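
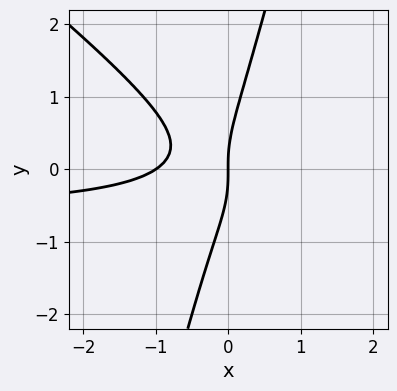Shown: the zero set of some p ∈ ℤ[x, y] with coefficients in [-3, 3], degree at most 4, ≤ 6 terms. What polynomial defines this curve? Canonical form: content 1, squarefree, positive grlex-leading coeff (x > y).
3*x^2*y + 3*x*y^2 - y^3 + 2*x^2 + 2*x

The degree is 3 — no degree-2 curve has this shape.
From the axis intercepts and sections: it meets the y-axis at y = 0 (among the integer gridlines); among the integer gridlines, it crosses the x-axis at x ∈ {-1, 0}.
Together with the visible shape, these determine p as stated.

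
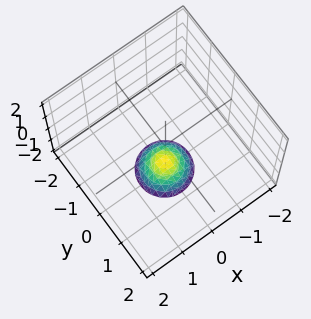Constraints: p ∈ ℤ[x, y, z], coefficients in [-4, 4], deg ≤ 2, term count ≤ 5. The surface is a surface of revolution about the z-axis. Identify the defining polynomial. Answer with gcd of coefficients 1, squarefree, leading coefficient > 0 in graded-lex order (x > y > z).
1. Degree: a generic line meets the surface in up to 2 points, so deg p = 2.
2. Symmetries: the surface is invariant under rotation about z: p = q(x² + y², z).
3. Against the integer gridlines: it misses every integer gridline on the x-axis; a circular section at z = -2 has radius between 0 and 1.
4. The integer polynomial consistent with all of this is the stated p.

2*x^2 + 2*y^2 + 2*z + 3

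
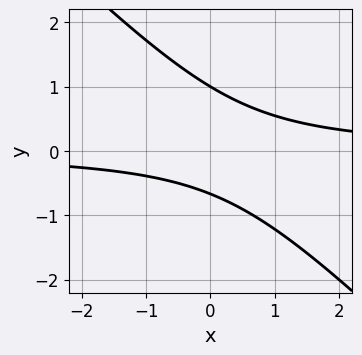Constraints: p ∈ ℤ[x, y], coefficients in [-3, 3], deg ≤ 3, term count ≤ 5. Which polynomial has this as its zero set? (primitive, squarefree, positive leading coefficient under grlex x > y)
3*x*y + 3*y^2 - y - 2

deg p = 2.
From the visible intercepts: it crosses the y-axis at the gridline y = 1; the curve avoids every integer x-axis point in the box.
Putting this together gives p.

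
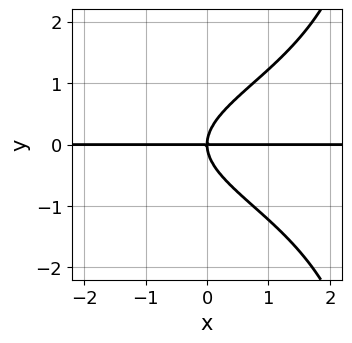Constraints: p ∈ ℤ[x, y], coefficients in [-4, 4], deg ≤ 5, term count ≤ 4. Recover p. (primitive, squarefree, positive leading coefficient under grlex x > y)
x*y^3 - 3*y^3 + 3*x*y

deg p = 4. No degree-3 curve has this shape.
Checking where it meets the axes: every point of the x-axis in the box is on the curve; it crosses the y-axis at the gridline y = 0.
Matching integer coefficients to the picture gives p.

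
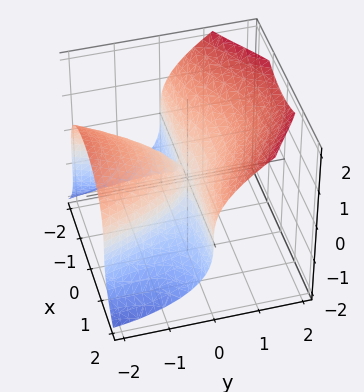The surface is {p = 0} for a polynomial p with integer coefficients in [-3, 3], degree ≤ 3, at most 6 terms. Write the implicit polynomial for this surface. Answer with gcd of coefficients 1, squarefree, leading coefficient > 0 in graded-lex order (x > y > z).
3*x^2*y + y*z^2 - 3*z^3 + 3*y^2

1. The degree is 3 — the shape is more complex than any degree-2 surface.
2. Checking where it meets the axes: every point of the x-axis in the box is on the surface; one z-axis crossing is at z = 0.
3. These observations pin down the coefficients.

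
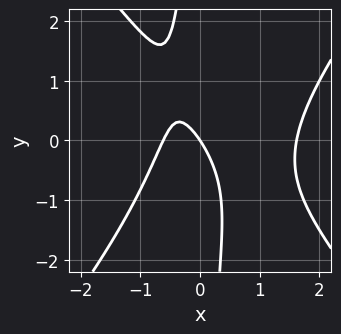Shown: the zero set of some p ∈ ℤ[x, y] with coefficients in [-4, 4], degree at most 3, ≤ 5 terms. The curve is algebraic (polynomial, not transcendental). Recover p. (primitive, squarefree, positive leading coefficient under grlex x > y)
deg p = 3. The shape is more complex than any degree-2 curve.
Observable constraints: one y-axis crossing is at y = 0; it crosses the x-axis at the gridline x = 0.
Together with the visible shape, these determine p as stated.

3*x^3 - 2*x*y^2 - 3*x^2 - 3*x - 2*y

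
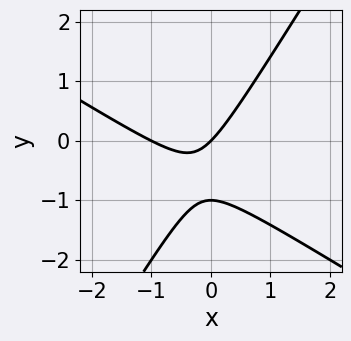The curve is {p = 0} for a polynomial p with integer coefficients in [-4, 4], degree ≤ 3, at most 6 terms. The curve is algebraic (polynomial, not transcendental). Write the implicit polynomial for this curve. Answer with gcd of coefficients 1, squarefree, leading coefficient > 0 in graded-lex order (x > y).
1. deg p = 2.
2. Checking where it meets the axes: among the integer gridlines, it crosses the x-axis at x ∈ {-1, 0}; the y-axis gridline crossings are at y ∈ {-1, 0}.
3. These observations pin down the coefficients.

x^2 + x*y - y^2 + x - y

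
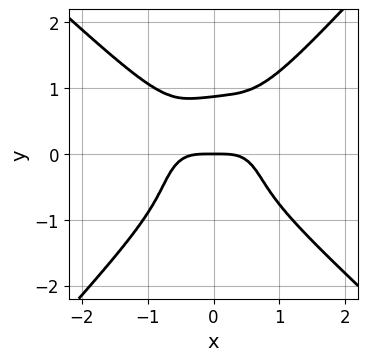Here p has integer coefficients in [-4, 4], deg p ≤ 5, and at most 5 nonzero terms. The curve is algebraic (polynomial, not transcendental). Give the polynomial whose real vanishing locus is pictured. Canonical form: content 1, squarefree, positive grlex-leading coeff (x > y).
First, degree: a generic line meets the curve in up to 4 points, so deg p = 4.
Next, reading off the gridlines: it meets the x-axis at x = 0 (among the integer gridlines); it crosses the y-axis at the gridline y = 0.
Finally, putting this together gives p.

3*x^4 + x*y^3 - 3*y^4 + 2*y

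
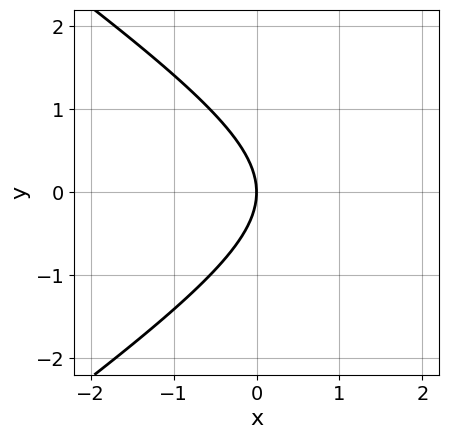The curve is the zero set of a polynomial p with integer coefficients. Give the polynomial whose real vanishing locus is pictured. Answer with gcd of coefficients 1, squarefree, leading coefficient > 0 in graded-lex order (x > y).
First, deg p = 2.
Next, symmetries: mirror symmetry y ↦ −y ⇒ only even powers of y.
Next, against the integer gridlines: one x-axis crossing is at x = 0; it crosses the y-axis at the gridline y = 0.
Finally, the integer polynomial consistent with all of this is the stated p.

x^2 - 2*y^2 - 3*x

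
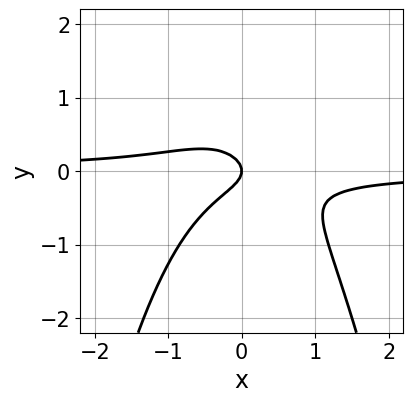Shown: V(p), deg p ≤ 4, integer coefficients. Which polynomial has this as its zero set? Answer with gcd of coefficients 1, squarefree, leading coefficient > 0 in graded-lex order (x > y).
(a) The degree is 3 — a generic line meets the curve in up to 3 points.
(b) Reading off the gridlines: it meets the x-axis at x = 0 (among the integer gridlines); it crosses the y-axis at the gridline y = 0.
(c) Fitting integer coefficients to these (and the overall shape) gives p.

3*x^2*y + 3*y^2 + x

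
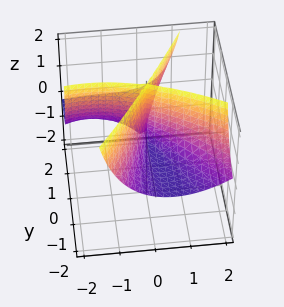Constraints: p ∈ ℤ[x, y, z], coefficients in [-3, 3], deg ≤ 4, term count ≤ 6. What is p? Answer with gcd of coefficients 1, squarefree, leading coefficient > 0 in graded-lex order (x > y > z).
(a) The picture has 2 separate pieces. Treating them together as one polynomial.
(b) deg p = 3. No degree-2 surface has this shape.
(c) From the axis intercepts and sections: every point of the y-axis in the box is on the surface; every point of the z-axis in the box is on the surface.
(d) The integer polynomial consistent with all of this is the stated p.

x^3 + 3*x*y*z - 3*y^2*z + 3*x^2 + 2*x*y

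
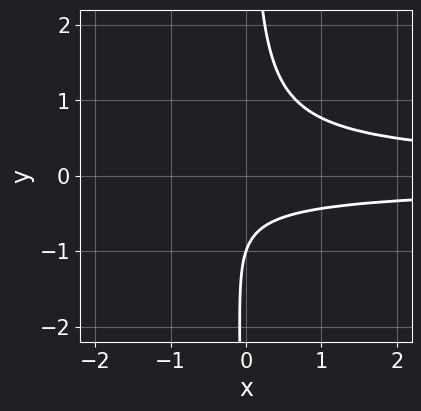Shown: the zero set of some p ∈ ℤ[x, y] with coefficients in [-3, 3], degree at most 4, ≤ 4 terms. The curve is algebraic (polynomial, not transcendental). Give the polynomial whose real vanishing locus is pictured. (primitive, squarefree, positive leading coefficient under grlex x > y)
(a) The degree is 3 — the shape is more complex than any degree-2 curve.
(b) Checking where it meets the axes: the curve avoids every integer x-axis point in the box; it meets the y-axis at y = -1 (among the integer gridlines).
(c) Fitting integer coefficients to these (and the overall shape) gives p.

3*x*y^2 - y - 1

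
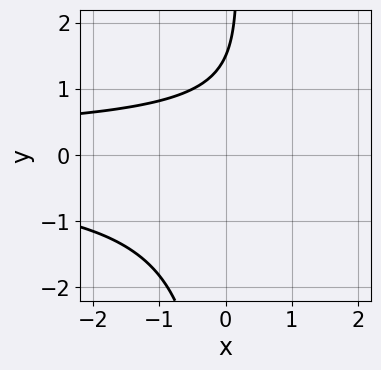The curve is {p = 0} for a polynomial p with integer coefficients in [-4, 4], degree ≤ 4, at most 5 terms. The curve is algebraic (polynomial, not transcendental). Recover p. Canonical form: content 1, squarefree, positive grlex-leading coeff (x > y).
First, degree: no degree-2 curve has this shape, so deg p = 3.
Next, reading off the gridlines: no x-intercept at any integer in the box.
Finally, matching integer coefficients to the picture gives p.

2*x*y^2 - 2*y + 3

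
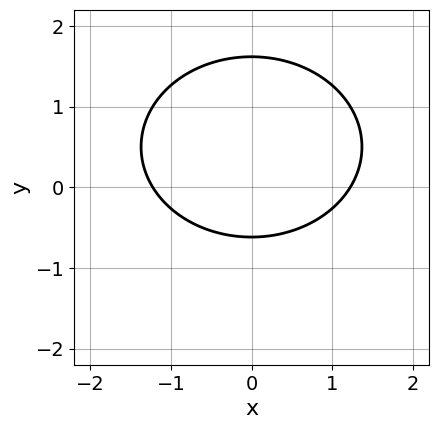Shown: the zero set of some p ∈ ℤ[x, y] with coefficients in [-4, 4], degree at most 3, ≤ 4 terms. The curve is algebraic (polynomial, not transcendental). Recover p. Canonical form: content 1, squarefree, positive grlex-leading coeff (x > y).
1. Degree: no degree-1 curve has this shape, so deg p = 2.
2. Symmetries: mirror symmetry x ↦ −x ⇒ only even powers of x.
3. Fitting integer coefficients to these (and the overall shape) gives p.

2*x^2 + 3*y^2 - 3*y - 3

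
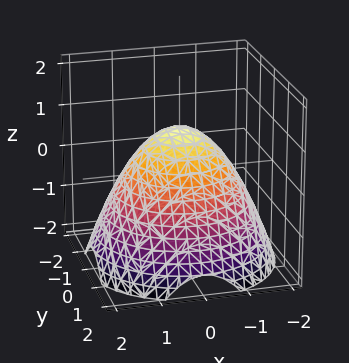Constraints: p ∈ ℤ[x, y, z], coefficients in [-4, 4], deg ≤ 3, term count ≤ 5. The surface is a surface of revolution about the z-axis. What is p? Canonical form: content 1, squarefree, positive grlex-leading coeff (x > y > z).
2*x^2 + 2*y^2 + 3*z - 3

(a) deg p = 2. A generic line meets the surface in up to 2 points.
(b) By symmetry, the z-axis is an axis of rotation, so x and y enter only as x² + y².
(c) Against the integer gridlines: a circular section at z = -1 has radius between 1 and 2; it meets the z-axis at z = 1 (among the integer gridlines).
(d) These observations pin down the coefficients.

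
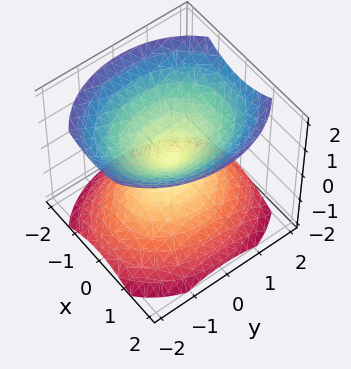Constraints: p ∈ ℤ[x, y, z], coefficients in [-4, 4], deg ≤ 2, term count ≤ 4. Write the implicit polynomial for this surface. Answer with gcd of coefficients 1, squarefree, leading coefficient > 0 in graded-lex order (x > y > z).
(a) There are 2 components. They look like related sheets of one shape, so recover p as a whole.
(b) The degree is 2 — a double cone through the origin; a quadric.
(c) Symmetries: mirror symmetry z ↦ −z ⇒ only even powers of z; the y ↦ −y reflection is a symmetry, so y appears only in even powers; it's symmetric under x → −x, forcing even powers of x.
(d) Observable constraints: it crosses the y-axis at the gridline y = 0; one z-axis crossing is at z = 0.
(e) The integer polynomial consistent with all of this is the stated p.

3*x^2 + 2*y^2 - 3*z^2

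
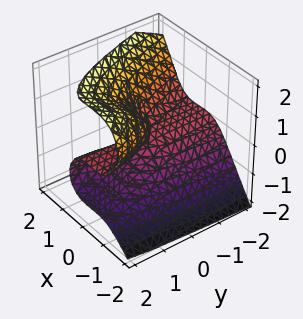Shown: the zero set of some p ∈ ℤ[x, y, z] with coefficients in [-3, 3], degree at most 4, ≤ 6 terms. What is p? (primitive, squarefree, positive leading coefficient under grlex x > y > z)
3*x^3 + x^2*y - 2*z^3 + 3*y*z + z^2

(a) The degree is 3 — the shape is more complex than any degree-2 surface.
(b) Checking where it meets the axes: the visible y-axis segment lies entirely on the surface; it meets the z-axis at z = 0 (among the integer gridlines).
(c) Together with the visible shape, these determine p as stated.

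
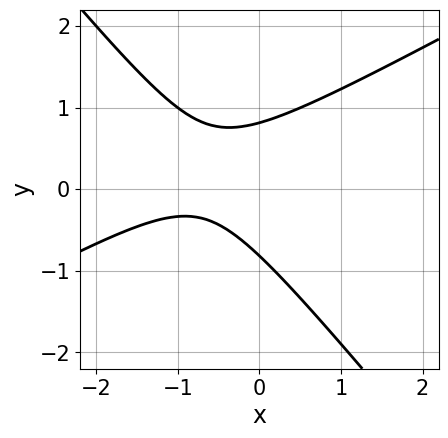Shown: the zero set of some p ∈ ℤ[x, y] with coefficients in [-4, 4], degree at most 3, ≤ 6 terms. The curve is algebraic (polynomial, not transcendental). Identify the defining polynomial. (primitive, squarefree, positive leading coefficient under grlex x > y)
2*x^2 - 2*x*y - 3*y^2 + 3*x + 2

First, degree: no degree-1 curve has this shape, so deg p = 2.
Then, from the visible intercepts: no x-intercept at any integer in the box.
Finally, these observations pin down the coefficients.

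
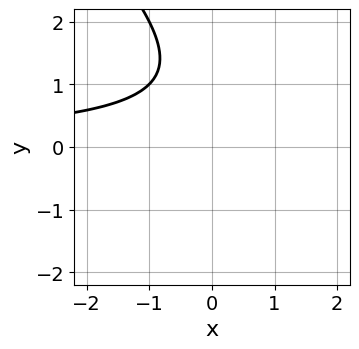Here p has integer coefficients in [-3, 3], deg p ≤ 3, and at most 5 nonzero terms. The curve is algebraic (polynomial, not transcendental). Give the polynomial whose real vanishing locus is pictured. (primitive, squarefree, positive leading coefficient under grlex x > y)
x*y + y^2 - 2*y + 2

deg p = 2. A generic line meets the curve in up to 2 points.
Observable constraints: no y-intercept at any integer in the box; the curve avoids every integer x-axis point in the box.
Assembling these constraints gives the stated polynomial.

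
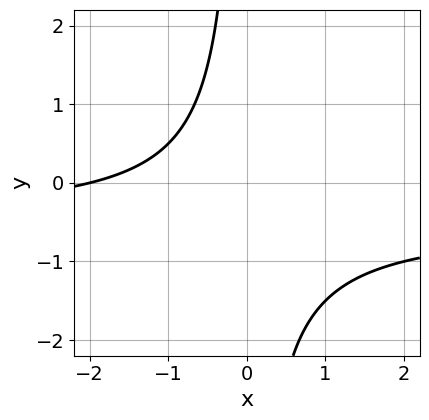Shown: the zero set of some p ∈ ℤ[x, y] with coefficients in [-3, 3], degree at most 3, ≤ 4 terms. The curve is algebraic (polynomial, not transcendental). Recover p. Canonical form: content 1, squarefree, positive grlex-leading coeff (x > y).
2*x*y + x + 2

The degree is 2 — no degree-1 curve has this shape.
Observable constraints: the curve avoids every integer y-axis point in the box; one x-axis crossing is at x = -2.
Fitting integer coefficients to these (and the overall shape) gives p.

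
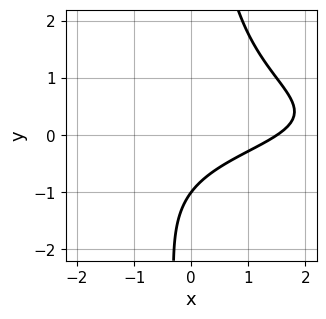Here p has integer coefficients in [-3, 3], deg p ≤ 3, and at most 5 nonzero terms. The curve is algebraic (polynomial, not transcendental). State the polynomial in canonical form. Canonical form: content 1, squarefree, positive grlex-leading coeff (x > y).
deg p = 3.
From the axis intercepts and sections: one y-axis crossing is at y = -1.
Solving for integer coefficients yields p as stated.

2*x*y^2 + 2*x - 3*y - 3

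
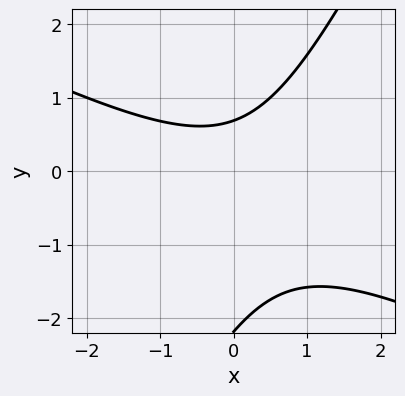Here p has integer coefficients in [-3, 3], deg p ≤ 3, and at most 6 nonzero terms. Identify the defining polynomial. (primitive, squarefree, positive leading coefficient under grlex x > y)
1. deg p = 2. The shape is more complex than any degree-1 curve.
2. Against the integer gridlines: it misses every integer gridline on the x-axis.
3. Solving for integer coefficients yields p as stated.

2*x^2 + 3*x*y - 2*y^2 - 3*y + 3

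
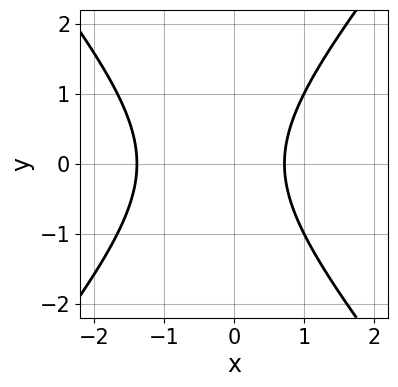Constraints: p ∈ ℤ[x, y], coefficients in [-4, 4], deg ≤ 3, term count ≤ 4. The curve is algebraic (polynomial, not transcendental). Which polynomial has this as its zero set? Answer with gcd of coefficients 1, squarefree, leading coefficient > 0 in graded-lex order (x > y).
3*x^2 - 2*y^2 + 2*x - 3

First, degree: no degree-1 curve has this shape, so deg p = 2.
Then, symmetries: it's symmetric under y → −y, forcing even powers of y.
Then, observable constraints: no y-intercept at any integer in the box.
Finally, together with the visible shape, these determine p as stated.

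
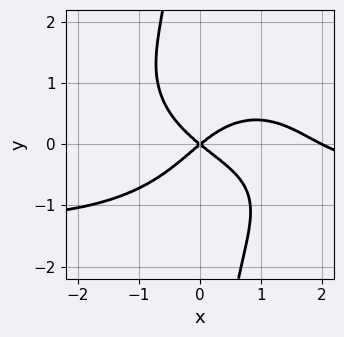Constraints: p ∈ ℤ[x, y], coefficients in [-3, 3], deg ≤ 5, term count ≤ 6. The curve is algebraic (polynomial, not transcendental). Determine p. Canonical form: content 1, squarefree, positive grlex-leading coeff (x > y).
First, the degree is 4 — a generic line meets the curve in up to 4 points.
Next, observable constraints: it crosses the y-axis at the gridline y = 0; among the integer gridlines, it crosses the x-axis at x ∈ {0, 2}.
Finally, solving for integer coefficients yields p as stated.

x^3*y + 2*x*y^3 + x^3 - 2*x^2 + 3*y^2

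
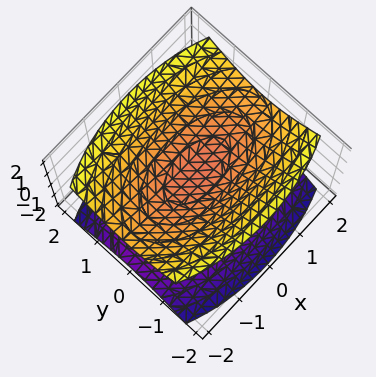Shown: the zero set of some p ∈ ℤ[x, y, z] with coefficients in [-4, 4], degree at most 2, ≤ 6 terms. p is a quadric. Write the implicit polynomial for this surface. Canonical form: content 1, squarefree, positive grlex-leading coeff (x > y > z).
(a) I count 2 distinct pieces. Treating them together as one polynomial.
(b) The degree is 2 — two sheets facing apart; a quadric.
(c) Symmetries: it's symmetric under y → −y, forcing even powers of y; mirror symmetry z ↦ −z ⇒ only even powers of z; it's symmetric under x → −x, forcing even powers of x.
(d) From the axis intercepts and sections: the surface avoids every integer y-axis point in the box; the surface avoids every integer x-axis point in the box.
(e) Fitting integer coefficients to these (and the overall shape) gives p.

x^2 + 3*y^2 - 3*z^2 + 1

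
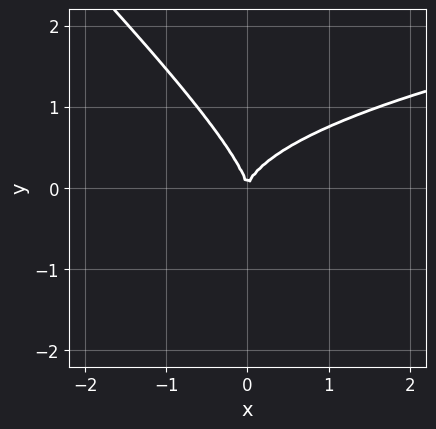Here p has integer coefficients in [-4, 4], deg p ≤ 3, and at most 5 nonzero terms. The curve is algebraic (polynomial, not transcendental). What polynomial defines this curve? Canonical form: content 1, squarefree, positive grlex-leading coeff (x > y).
x*y^2 + y^3 - x^2

1. Degree: a generic line meets the curve in up to 3 points, so deg p = 3.
2. Observable constraints: it crosses the y-axis at the gridline y = 0; it meets the x-axis at x = 0 (among the integer gridlines).
3. Matching integer coefficients to the picture gives p.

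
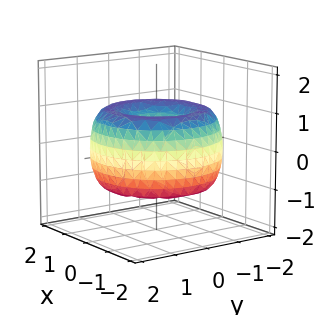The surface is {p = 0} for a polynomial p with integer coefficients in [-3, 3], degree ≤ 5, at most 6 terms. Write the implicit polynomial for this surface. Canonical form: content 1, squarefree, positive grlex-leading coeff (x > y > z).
1. deg p = 4. A generic line meets the surface in up to 4 points.
2. Symmetry: every cross-section ⟂ z is a circle, so x, y appear only via x² + y².
3. Reading off the gridlines: it meets the z-axis at z = 0 (among the integer gridlines); one x-axis crossing is at x = 0; a circular section at z = 0 has radius between 1 and 2.
4. Putting this together gives p.

x^4 + 2*x^2*y^2 + y^4 - 3*x^2 - 3*y^2 + 2*z^2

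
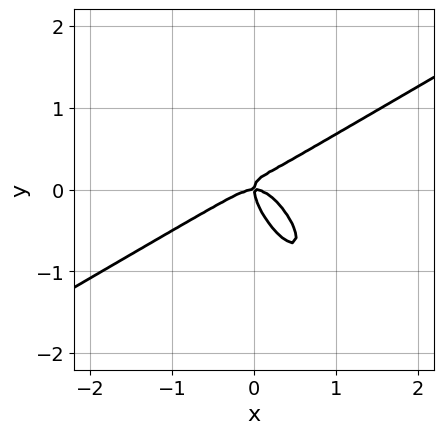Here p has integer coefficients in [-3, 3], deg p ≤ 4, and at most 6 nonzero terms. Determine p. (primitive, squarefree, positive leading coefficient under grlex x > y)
2*x^3 - x^2*y - 3*x*y^2 - 2*y^3 + x*y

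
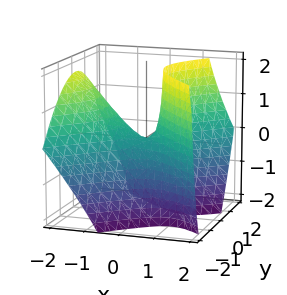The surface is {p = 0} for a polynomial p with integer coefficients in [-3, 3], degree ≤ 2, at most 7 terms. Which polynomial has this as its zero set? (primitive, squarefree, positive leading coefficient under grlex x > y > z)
3*x^2 + 3*x*z - 3*y^2 + y*z - 2*z

The degree is 2 — a generic line meets the surface in up to 2 points.
From the axis intercepts and sections: one x-axis crossing is at x = 0; it meets the z-axis at z = 0 (among the integer gridlines); it crosses the y-axis at the gridline y = 0.
Putting this together gives p.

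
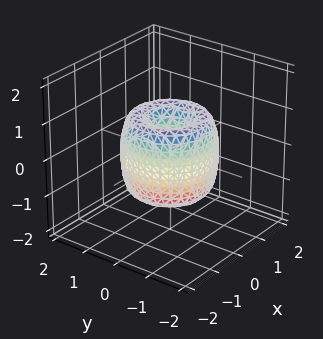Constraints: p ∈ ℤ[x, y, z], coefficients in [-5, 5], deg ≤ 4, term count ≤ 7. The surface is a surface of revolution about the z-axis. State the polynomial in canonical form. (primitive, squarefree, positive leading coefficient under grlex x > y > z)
(a) The degree is 4 — a generic line meets the surface in up to 4 points.
(b) Symmetry: the surface is invariant under rotation about z: p = q(x² + y², z).
(c) Reading off the gridlines: one y-axis crossing is at y = 0; it meets the x-axis at x = 0 (among the integer gridlines).
(d) Solving for integer coefficients yields p as stated.

2*x^4 + 4*x^2*y^2 + 2*y^4 - 3*x^2 - 3*y^2 + z^2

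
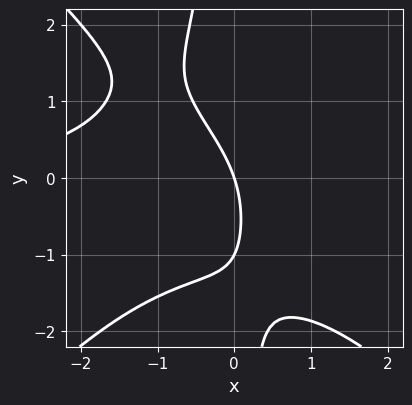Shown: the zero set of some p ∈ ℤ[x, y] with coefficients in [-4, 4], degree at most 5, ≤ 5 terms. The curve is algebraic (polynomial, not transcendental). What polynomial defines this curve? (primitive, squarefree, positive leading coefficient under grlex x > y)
x^3*y - x*y^3 - y^2 - 3*x - y

(a) Degree: the shape is more complex than any degree-3 curve, so deg p = 4.
(b) From the visible intercepts: the y-axis gridline crossings are at y ∈ {-1, 0}; it crosses the x-axis at the gridline x = 0.
(c) Fitting integer coefficients to these (and the overall shape) gives p.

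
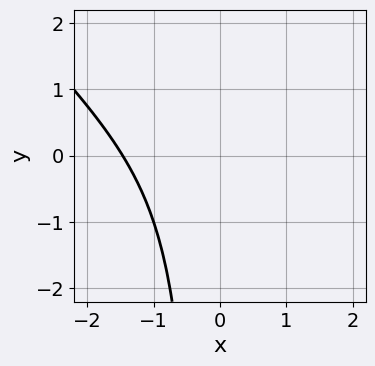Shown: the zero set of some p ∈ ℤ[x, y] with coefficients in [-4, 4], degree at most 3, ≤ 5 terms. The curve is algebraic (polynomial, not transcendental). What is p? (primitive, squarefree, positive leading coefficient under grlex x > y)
(a) deg p = 3. The shape is more complex than any degree-2 curve.
(b) Observable constraints: no y-intercept at any integer in the box.
(c) Solving for integer coefficients yields p as stated.

x^3 + x^2*y + x^2 + 1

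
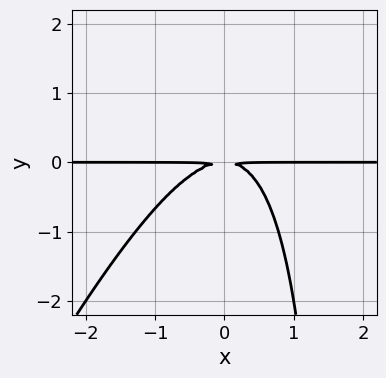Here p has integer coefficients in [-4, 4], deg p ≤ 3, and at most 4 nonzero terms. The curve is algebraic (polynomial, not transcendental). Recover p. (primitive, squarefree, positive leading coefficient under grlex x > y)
(a) Degree: a generic line meets the curve in up to 3 points, so deg p = 3.
(b) Observable constraints: every point of the x-axis in the box is on the curve.
(c) These observations pin down the coefficients.

2*x^2*y - x*y^2 + 2*y^2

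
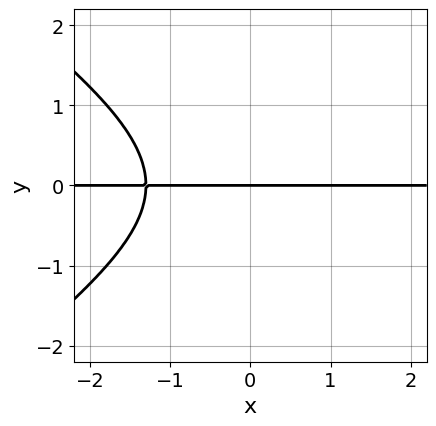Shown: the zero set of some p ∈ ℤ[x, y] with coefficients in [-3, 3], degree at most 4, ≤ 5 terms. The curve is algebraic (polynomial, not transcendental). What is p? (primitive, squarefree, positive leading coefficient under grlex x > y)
deg p = 3. The shape is more complex than any degree-2 curve.
Checking where it meets the axes: every point of the x-axis in the box is on the curve; one y-axis crossing is at y = 0.
Solving for integer coefficients yields p as stated.

x^2*y - 2*y^3 - x*y - 3*y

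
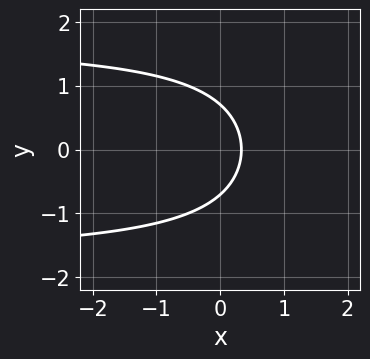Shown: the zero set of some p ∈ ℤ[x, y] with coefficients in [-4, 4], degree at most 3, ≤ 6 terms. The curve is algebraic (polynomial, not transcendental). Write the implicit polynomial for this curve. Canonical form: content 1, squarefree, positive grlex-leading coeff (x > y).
First, deg p = 3. A generic line meets the curve in up to 3 points.
Next, symmetries: mirror symmetry y ↦ −y ⇒ only even powers of y.
Finally, these observations pin down the coefficients.

x*y^2 - 2*y^2 - 3*x + 1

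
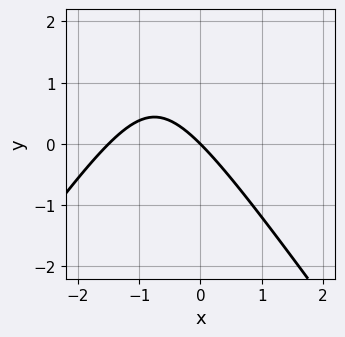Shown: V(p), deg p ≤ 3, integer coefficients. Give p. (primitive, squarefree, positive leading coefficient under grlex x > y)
2*x^2 - y^2 + 3*x + 3*y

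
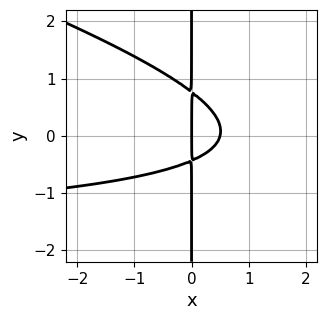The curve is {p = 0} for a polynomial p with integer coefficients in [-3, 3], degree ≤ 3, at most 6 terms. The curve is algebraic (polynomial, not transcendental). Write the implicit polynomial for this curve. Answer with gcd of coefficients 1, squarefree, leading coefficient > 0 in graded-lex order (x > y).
The degree is 3 — no degree-2 curve has this shape.
Checking where it meets the axes: every point of the y-axis in the box is on the curve; it meets the x-axis at x = 0 (among the integer gridlines).
Matching integer coefficients to the picture gives p.

x^2*y + 3*x*y^2 + 2*x^2 - x*y - x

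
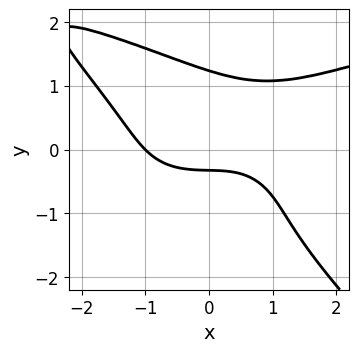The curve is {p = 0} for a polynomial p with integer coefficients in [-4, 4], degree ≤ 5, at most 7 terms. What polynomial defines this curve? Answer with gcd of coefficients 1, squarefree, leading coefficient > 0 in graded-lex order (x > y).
2*x*y^3 + 2*y^4 - x^3 - 3*y - 1

(a) Degree: no degree-3 curve has this shape, so deg p = 4.
(b) Reading off the gridlines: one x-axis crossing is at x = -1.
(c) Matching integer coefficients to the picture gives p.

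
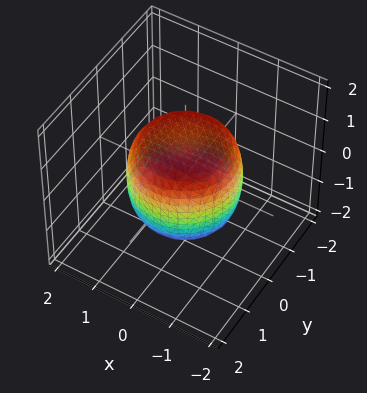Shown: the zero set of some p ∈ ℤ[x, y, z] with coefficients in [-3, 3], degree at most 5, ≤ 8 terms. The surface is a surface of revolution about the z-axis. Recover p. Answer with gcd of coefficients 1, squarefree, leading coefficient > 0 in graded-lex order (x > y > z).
x^4 + 2*x^2*y^2 + y^4 - x^2 - y^2 + z^2 - 1

deg p = 4. The shape is more complex than any degree-3 surface.
Symmetries: the surface is invariant under rotation about z: p = q(x² + y², z).
From the visible intercepts: a circular section at z = -1 has radius exactly 1; among the integer gridlines, it crosses the z-axis at z ∈ {-1, 1}.
Fitting integer coefficients to these (and the overall shape) gives p.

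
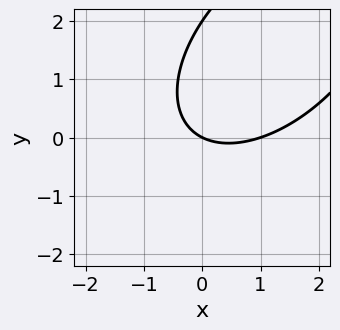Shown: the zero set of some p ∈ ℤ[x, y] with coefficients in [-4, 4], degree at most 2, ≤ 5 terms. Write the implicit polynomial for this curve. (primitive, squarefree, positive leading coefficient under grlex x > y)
(a) deg p = 2. No degree-1 curve has this shape.
(b) Reading off the gridlines: the y-axis gridline crossings are at y ∈ {0, 2}; among the integer gridlines, it crosses the x-axis at x ∈ {0, 1}.
(c) Assembling these constraints gives the stated polynomial.

x^2 - x*y + y^2 - x - 2*y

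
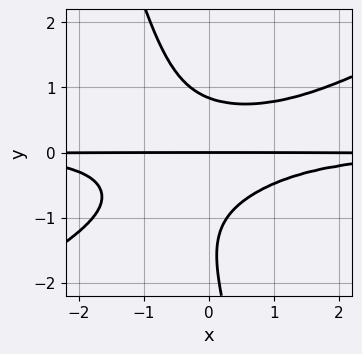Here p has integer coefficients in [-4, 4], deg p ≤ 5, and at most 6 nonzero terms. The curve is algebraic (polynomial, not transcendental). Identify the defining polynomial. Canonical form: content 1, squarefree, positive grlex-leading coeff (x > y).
First, deg p = 4. The shape is more complex than any degree-3 curve.
Then, from the visible intercepts: every point of the x-axis in the box is on the curve; it meets the y-axis at y = 0 (among the integer gridlines).
Finally, matching integer coefficients to the picture gives p.

2*x^2*y^2 - 3*x*y^3 - y^4 - 2*y^3 + 2*y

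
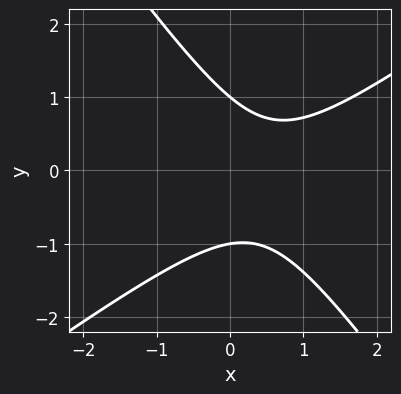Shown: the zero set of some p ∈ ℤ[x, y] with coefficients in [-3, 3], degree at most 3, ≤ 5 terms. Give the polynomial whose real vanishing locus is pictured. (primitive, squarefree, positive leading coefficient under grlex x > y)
(a) Degree: the shape is more complex than any degree-1 curve, so deg p = 2.
(b) From the visible intercepts: it misses every integer gridline on the x-axis; the y-axis gridline crossings are at y ∈ {-1, 1}.
(c) These observations pin down the coefficients.

3*x^2 - 2*x*y - 3*y^2 - 3*x + 3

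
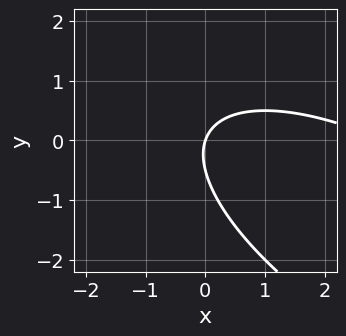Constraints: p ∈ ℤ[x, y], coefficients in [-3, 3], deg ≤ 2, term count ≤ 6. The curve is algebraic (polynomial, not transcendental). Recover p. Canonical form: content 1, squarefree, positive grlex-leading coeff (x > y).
1. deg p = 2. A generic line meets the curve in up to 2 points.
2. From the visible intercepts: it crosses the x-axis at the gridline x = 0; one y-axis crossing is at y = 0.
3. Fitting integer coefficients to these (and the overall shape) gives p.

x^2 + 2*x*y + 2*y^2 - 3*x + y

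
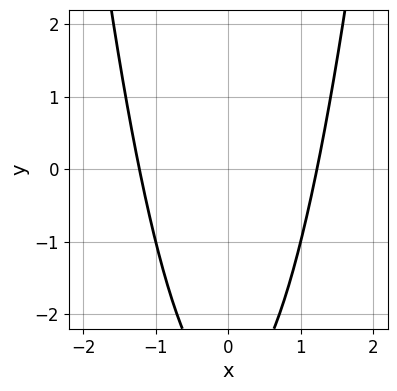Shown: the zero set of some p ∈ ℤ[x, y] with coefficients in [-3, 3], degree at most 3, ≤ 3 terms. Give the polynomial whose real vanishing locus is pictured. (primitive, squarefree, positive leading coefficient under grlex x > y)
Degree: no degree-1 curve has this shape, so deg p = 2.
Symmetries: the x ↦ −x reflection is a symmetry, so x appears only in even powers.
From the axis intercepts and sections: the curve avoids every integer y-axis point in the box.
Fitting integer coefficients to these (and the overall shape) gives p.

2*x^2 - y - 3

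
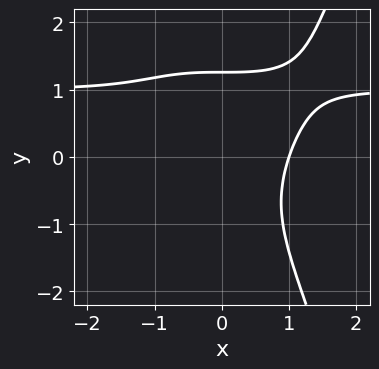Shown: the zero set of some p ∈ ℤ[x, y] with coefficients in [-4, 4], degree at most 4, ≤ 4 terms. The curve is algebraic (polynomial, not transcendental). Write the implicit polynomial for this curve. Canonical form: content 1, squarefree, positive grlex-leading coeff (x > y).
2*x^3*y - 2*x^3 - y^3 + 2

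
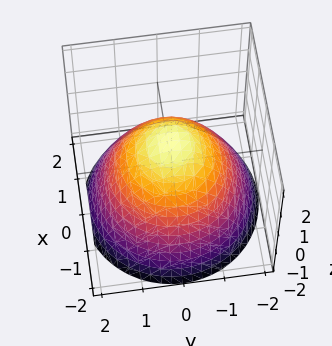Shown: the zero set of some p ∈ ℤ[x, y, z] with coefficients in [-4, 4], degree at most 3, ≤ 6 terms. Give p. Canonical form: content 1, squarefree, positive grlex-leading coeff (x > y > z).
First, degree: the shape is more complex than any degree-1 surface, so deg p = 2.
Then, by symmetry, the z-axis is an axis of rotation, so x and y enter only as x² + y².
Next, observable constraints: it crosses the z-axis at the gridline z = 1; a circular section at z = -1 has radius between 1 and 2.
Finally, assembling these constraints gives the stated polynomial.

2*x^2 + 2*y^2 + 3*z - 3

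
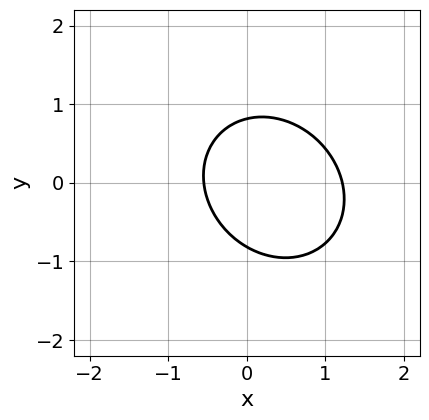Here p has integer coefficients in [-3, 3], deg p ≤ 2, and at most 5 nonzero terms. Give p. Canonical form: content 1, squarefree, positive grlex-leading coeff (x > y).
First, degree: no degree-1 curve has this shape, so deg p = 2.
Finally, solving for integer coefficients yields p as stated.

3*x^2 + x*y + 3*y^2 - 2*x - 2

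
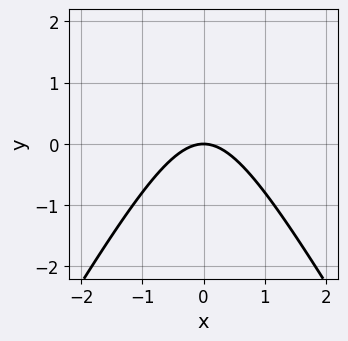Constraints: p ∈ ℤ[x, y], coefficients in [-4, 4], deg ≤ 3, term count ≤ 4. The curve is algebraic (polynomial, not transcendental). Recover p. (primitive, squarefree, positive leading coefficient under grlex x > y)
3*x^2 - y^2 + 3*y

(a) Degree: a generic line meets the curve in up to 2 points, so deg p = 2.
(b) Symmetries: mirror symmetry x ↦ −x ⇒ only even powers of x.
(c) From the visible intercepts: it meets the y-axis at y = 0 (among the integer gridlines); it meets the x-axis at x = 0 (among the integer gridlines).
(d) Matching integer coefficients to the picture gives p.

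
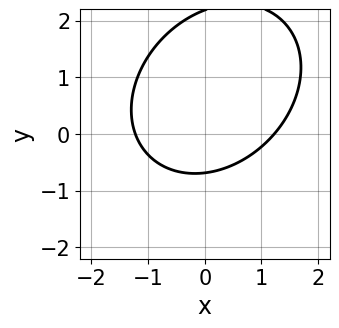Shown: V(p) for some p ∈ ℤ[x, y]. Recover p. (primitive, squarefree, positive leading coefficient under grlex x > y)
1. deg p = 2. No degree-1 curve has this shape.
2. The integer polynomial consistent with all of this is the stated p.

2*x^2 - x*y + 2*y^2 - 3*y - 3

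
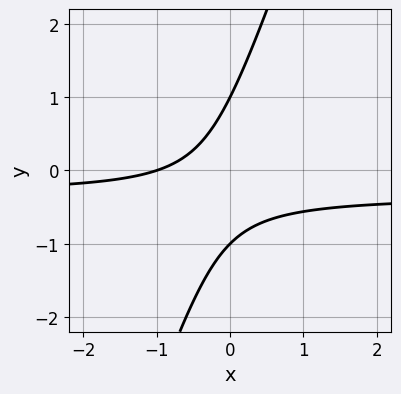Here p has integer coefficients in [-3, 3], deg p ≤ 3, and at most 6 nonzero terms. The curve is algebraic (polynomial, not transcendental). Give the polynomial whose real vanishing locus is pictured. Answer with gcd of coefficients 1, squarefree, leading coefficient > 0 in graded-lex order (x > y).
deg p = 2.
From the axis intercepts and sections: among the integer gridlines, it crosses the y-axis at y ∈ {-1, 1}; it crosses the x-axis at the gridline x = -1.
Matching integer coefficients to the picture gives p.

3*x*y - y^2 + x + 1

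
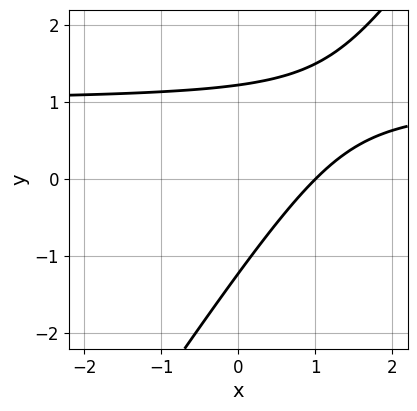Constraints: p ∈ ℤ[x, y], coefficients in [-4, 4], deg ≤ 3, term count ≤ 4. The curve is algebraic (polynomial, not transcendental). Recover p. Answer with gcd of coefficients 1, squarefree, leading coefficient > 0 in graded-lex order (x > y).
3*x*y - 2*y^2 - 3*x + 3

(a) Degree: a generic line meets the curve in up to 2 points, so deg p = 2.
(b) Checking where it meets the axes: one x-axis crossing is at x = 1.
(c) These observations pin down the coefficients.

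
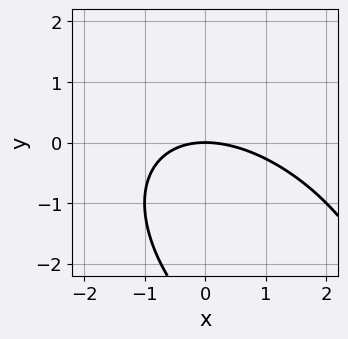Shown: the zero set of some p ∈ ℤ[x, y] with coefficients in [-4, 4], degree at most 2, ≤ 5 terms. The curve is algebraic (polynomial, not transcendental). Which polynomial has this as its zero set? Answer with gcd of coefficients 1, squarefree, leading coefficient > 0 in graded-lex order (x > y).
x^2 + x*y + y^2 + 3*y

1. deg p = 2. The shape is more complex than any degree-1 curve.
2. Against the integer gridlines: it crosses the y-axis at the gridline y = 0; it meets the x-axis at x = 0 (among the integer gridlines).
3. Assembling these constraints gives the stated polynomial.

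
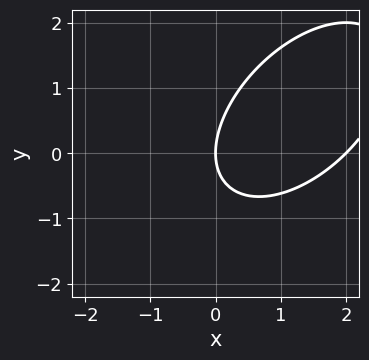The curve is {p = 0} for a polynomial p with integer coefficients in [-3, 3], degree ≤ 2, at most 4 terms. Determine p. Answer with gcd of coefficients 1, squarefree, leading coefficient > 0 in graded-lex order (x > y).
x^2 - x*y + y^2 - 2*x

1. Degree: the shape is more complex than any degree-1 curve, so deg p = 2.
2. Against the integer gridlines: it meets the y-axis at y = 0 (among the integer gridlines); the x-axis gridline crossings are at x ∈ {0, 2}.
3. These observations pin down the coefficients.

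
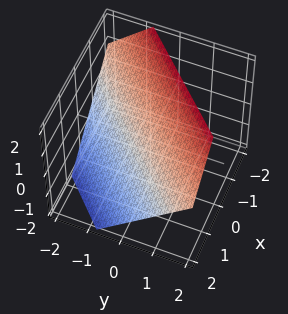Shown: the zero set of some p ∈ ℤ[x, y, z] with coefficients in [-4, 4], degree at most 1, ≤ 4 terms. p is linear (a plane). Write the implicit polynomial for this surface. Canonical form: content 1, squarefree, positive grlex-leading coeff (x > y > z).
3*x - 3*y + 3*z - 2

1. deg p = 1. The surface is flat (a plane).
2. The integer polynomial consistent with all of this is the stated p.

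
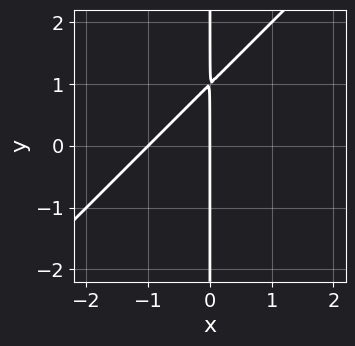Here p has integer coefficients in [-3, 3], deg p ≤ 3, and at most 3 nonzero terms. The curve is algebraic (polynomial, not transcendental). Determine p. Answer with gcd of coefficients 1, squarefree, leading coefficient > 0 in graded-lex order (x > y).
x^2 - x*y + x

Degree: no degree-1 curve has this shape, so deg p = 2.
From the visible intercepts: the x-axis gridline crossings are at x ∈ {-1, 0}; every point of the y-axis in the box is on the curve.
Assembling these constraints gives the stated polynomial.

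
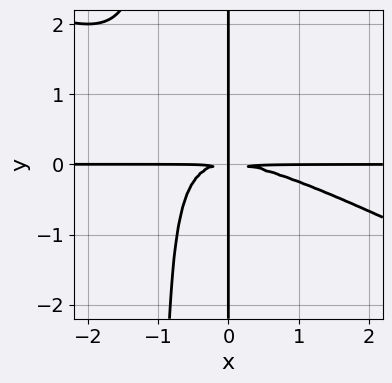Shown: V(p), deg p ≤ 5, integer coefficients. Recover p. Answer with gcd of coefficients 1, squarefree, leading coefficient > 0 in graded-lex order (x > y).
x^3*y + 2*x^2*y^2 + 2*x*y^2

Degree: no degree-3 curve has this shape, so deg p = 4.
From the visible intercepts: every point of the y-axis in the box is on the curve; the visible x-axis segment lies entirely on the curve.
The integer polynomial consistent with all of this is the stated p.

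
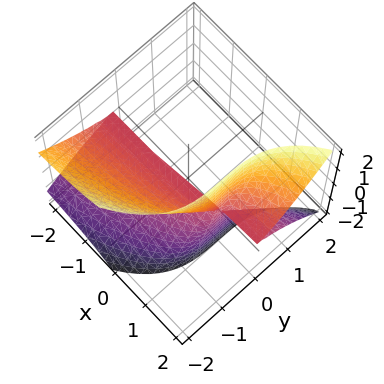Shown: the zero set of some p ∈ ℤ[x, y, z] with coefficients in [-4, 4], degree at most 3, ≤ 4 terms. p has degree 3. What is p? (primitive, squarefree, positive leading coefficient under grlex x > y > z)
(a) deg p = 3. The shape is more complex than any degree-2 surface.
(b) Against the integer gridlines: one y-axis crossing is at y = 0; it crosses the z-axis at the gridline z = 0; the visible x-axis segment lies entirely on the surface.
(c) These observations pin down the coefficients.

2*x*z^2 - y^3 - 2*z^2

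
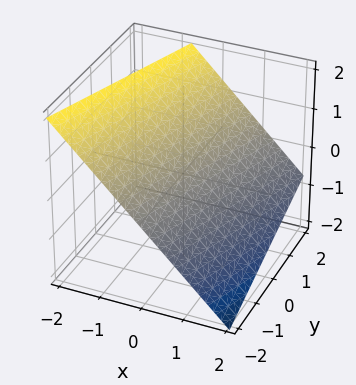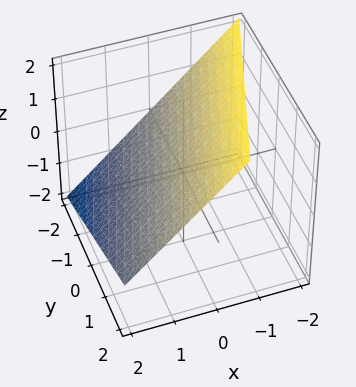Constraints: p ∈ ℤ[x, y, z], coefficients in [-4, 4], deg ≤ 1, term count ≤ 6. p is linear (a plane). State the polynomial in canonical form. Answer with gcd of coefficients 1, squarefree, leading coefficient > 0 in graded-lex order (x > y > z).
3*x - y + 3*z - 2

(a) Degree: the surface is flat (a plane), so deg p = 1.
(b) Reading off the gridlines: one y-axis crossing is at y = -2.
(c) Together with the visible shape, these determine p as stated.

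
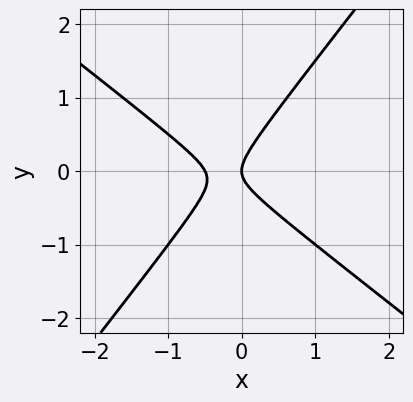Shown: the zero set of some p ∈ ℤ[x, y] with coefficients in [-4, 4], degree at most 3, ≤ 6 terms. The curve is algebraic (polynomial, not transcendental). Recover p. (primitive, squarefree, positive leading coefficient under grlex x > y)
The degree is 2 — the shape is more complex than any degree-1 curve.
Checking where it meets the axes: it crosses the x-axis at the gridline x = 0; it crosses the y-axis at the gridline y = 0.
The integer polynomial consistent with all of this is the stated p.

2*x^2 + x*y - 2*y^2 + x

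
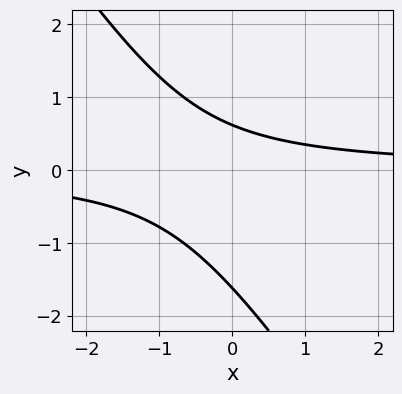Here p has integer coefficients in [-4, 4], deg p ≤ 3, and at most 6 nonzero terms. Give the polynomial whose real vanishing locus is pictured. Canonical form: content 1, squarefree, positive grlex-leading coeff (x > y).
3*x*y + 2*y^2 + 2*y - 2

First, the degree is 2 — the shape is more complex than any degree-1 curve.
Then, from the visible intercepts: no x-intercept at any integer in the box.
Finally, solving for integer coefficients yields p as stated.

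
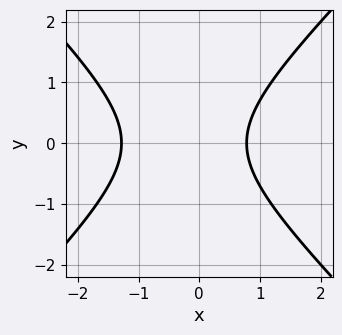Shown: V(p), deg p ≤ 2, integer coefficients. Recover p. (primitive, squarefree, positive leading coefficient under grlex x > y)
(a) deg p = 2. A generic line meets the curve in up to 2 points.
(b) Symmetries: the y ↦ −y reflection is a symmetry, so y appears only in even powers.
(c) Checking where it meets the axes: no y-intercept at any integer in the box.
(d) Putting this together gives p.

2*x^2 - 2*y^2 + x - 2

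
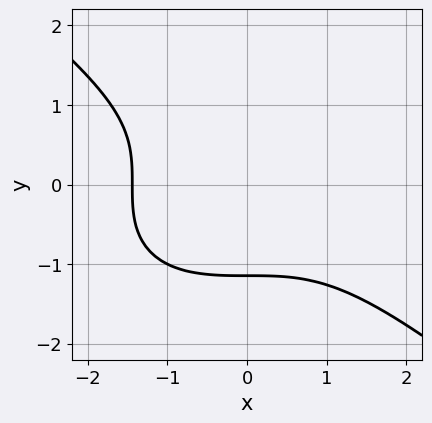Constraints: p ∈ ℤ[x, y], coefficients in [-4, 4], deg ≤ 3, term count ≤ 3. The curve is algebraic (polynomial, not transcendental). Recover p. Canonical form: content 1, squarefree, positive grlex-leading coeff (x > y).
x^3 + 2*y^3 + 3

First, the degree is 3 — the shape is more complex than any degree-2 curve.
Finally, the integer polynomial consistent with all of this is the stated p.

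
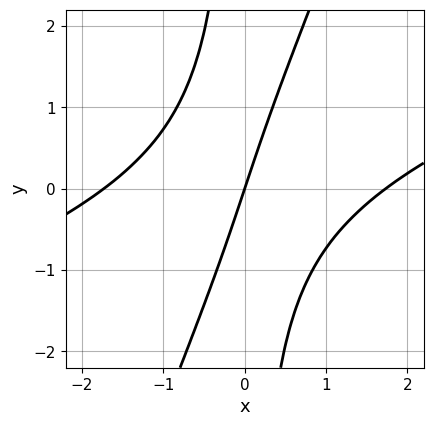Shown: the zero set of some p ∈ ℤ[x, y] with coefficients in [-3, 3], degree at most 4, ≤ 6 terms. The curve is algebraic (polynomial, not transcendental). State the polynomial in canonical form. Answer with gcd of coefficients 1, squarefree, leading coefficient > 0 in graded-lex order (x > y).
First, degree: no degree-2 curve has this shape, so deg p = 3.
Then, against the integer gridlines: one y-axis crossing is at y = 0; one x-axis crossing is at x = 0.
Finally, solving for integer coefficients yields p as stated.

x^3 - 3*x^2*y + x*y^2 - 3*x + y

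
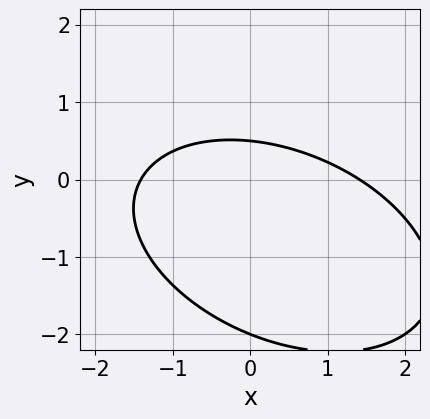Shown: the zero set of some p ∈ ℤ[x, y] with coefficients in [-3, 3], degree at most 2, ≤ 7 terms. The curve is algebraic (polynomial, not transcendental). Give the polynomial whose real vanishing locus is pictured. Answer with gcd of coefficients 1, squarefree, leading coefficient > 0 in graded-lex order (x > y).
x^2 + x*y + 2*y^2 + 3*y - 2

The degree is 2 — the shape is more complex than any degree-1 curve.
Checking where it meets the axes: one y-axis crossing is at y = -2.
Together with the visible shape, these determine p as stated.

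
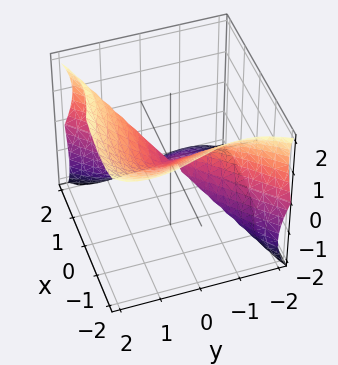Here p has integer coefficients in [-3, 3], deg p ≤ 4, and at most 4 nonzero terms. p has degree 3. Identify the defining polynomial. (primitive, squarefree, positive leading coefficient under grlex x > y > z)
(a) deg p = 3. No degree-2 surface has this shape.
(b) Against the integer gridlines: one y-axis crossing is at y = 0; one z-axis crossing is at z = 0.
(c) Matching integer coefficients to the picture gives p.

x^3 - x*y*z - y^3 + z^3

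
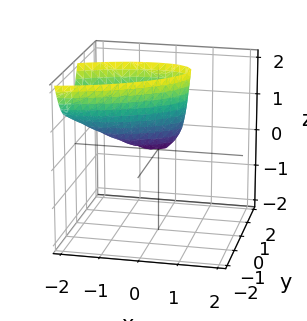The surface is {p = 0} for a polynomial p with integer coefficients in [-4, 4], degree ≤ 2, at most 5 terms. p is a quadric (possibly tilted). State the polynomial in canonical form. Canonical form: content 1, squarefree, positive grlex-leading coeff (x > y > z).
x^2 - 2*x*y + x*z + 3*y^2 - z

deg p = 2.
Reading off the gridlines: one x-axis crossing is at x = 0; one y-axis crossing is at y = 0; one z-axis crossing is at z = 0.
Assembling these constraints gives the stated polynomial.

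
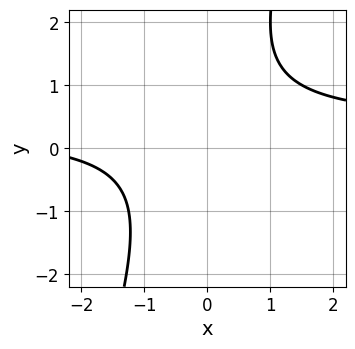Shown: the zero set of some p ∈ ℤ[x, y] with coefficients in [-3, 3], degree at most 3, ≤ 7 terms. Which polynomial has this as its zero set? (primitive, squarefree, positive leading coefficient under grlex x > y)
3*x*y - y^2 - x + y - 3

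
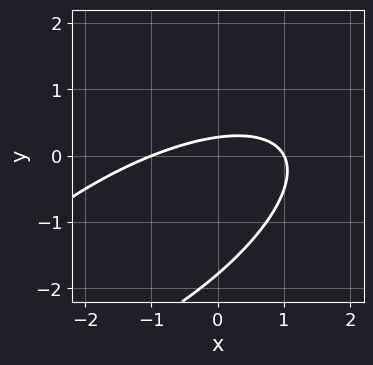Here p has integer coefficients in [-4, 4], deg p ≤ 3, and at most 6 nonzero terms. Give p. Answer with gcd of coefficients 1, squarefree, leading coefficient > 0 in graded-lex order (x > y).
x^2 - 2*x*y + 2*y^2 + 3*y - 1

(a) Degree: no degree-1 curve has this shape, so deg p = 2.
(b) From the visible intercepts: the x-axis gridline crossings are at x ∈ {-1, 1}.
(c) Together with the visible shape, these determine p as stated.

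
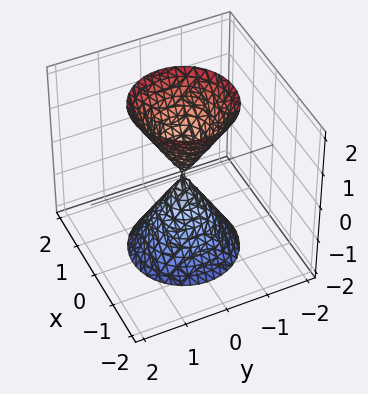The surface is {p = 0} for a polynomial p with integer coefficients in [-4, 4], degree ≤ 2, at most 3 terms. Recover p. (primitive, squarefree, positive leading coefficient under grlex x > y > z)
(a) The picture has 2 separate pieces. Treating them together as one polynomial.
(b) Degree: two nappes meeting at a single point; a quadric, so deg p = 2.
(c) Symmetries: rotational symmetry about the z-axis ⇒ p depends on x, y only through x² + y²; the z ↦ −z reflection is a symmetry, so z appears only in even powers.
(d) Observable constraints: it crosses the y-axis at the gridline y = 0; a circular section at z = 2 has radius between 1 and 2.
(e) These observations pin down the coefficients.

3*x^2 + 3*y^2 - z^2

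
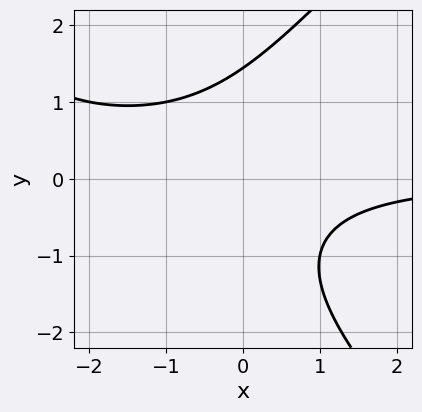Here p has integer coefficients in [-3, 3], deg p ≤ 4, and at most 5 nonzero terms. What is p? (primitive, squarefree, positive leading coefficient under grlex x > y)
x^2*y - y^3 + 3*x*y + 3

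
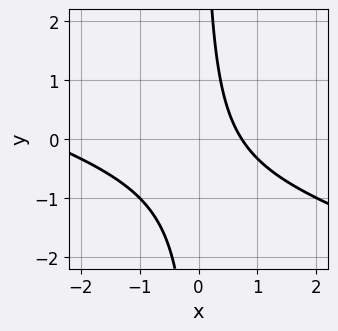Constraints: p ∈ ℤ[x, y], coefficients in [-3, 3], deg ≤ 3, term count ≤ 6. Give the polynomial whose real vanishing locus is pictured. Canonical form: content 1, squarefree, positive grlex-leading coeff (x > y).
x^2 + 3*x*y + 2*x - 2

(a) Degree: a generic line meets the curve in up to 2 points, so deg p = 2.
(b) Against the integer gridlines: the curve avoids every integer y-axis point in the box.
(c) Putting this together gives p.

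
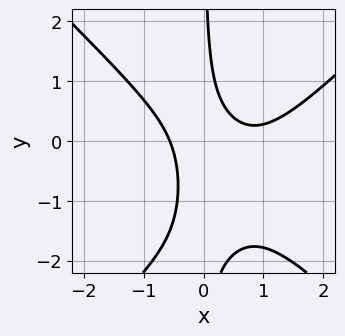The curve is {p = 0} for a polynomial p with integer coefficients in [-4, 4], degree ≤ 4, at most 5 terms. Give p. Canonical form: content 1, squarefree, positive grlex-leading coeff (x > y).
2*x^3 - 2*x*y^2 - 2*x^2 - 3*x*y + 1

Degree: the shape is more complex than any degree-2 curve, so deg p = 3.
Observable constraints: no y-intercept at any integer in the box.
Assembling these constraints gives the stated polynomial.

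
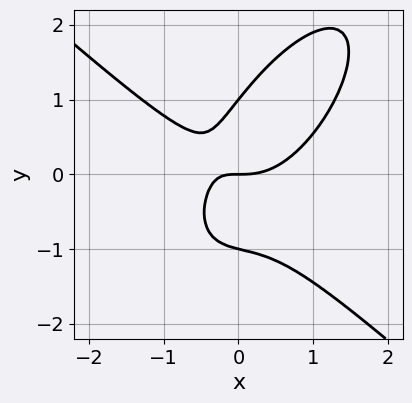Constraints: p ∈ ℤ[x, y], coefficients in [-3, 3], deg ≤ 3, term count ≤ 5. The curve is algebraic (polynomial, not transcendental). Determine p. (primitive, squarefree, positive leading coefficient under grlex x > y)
3*x^3 - 2*x*y^2 + 2*y^3 - 3*x*y - 2*y

Degree: a generic line meets the curve in up to 3 points, so deg p = 3.
Against the integer gridlines: one x-axis crossing is at x = 0; among the integer gridlines, it crosses the y-axis at y ∈ {-1, 0, 1}.
Putting this together gives p.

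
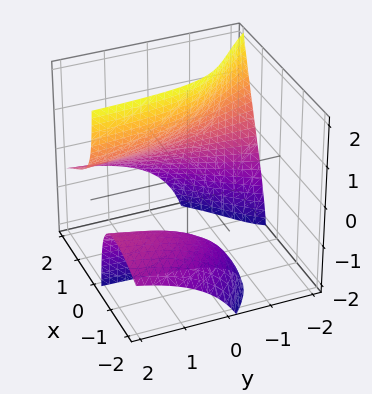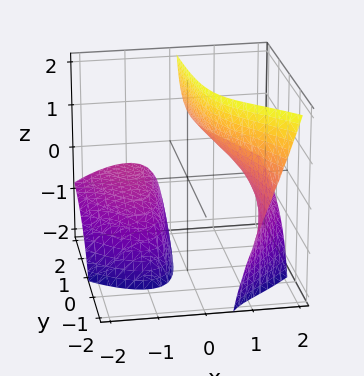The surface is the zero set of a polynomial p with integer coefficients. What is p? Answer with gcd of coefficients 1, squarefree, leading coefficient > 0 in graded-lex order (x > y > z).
x^3 + 2*x*y*z + 3*x*z - 2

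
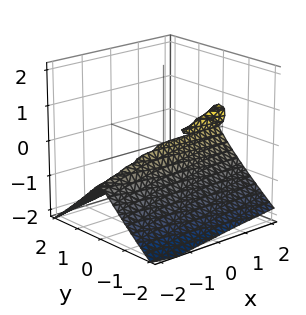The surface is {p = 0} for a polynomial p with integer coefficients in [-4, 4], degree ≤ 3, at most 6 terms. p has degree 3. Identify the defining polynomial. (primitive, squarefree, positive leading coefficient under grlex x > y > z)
I count 2 distinct pieces.
deg p = 3.
Observable constraints: every point of the x-axis in the box is on the surface; one y-axis crossing is at y = 0; it meets the z-axis at z = 0 (among the integer gridlines).
These observations pin down the coefficients.

x*z^2 + y^2*z - 3*z^3 - 3*y^2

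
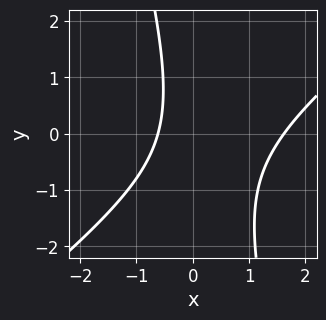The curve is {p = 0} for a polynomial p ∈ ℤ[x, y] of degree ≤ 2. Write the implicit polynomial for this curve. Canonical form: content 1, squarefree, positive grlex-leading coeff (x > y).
First, the degree is 2 — the shape is more complex than any degree-1 curve.
Next, from the axis intercepts and sections: no y-intercept at any integer in the box.
Finally, assembling these constraints gives the stated polynomial.

3*x^2 - 3*x*y - y^2 - 3*x - 3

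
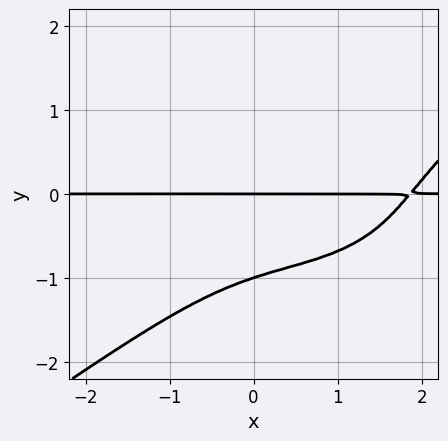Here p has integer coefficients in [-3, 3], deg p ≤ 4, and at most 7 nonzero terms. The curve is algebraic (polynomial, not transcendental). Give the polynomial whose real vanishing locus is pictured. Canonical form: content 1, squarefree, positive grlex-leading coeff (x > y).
First, deg p = 4.
Next, checking where it meets the axes: the y-axis gridline crossings are at y ∈ {-1, 0}; every point of the x-axis in the box is on the curve.
Finally, the integer polynomial consistent with all of this is the stated p.

x^3*y - 3*y^4 - x^2*y - 3*x*y^2 - 3*y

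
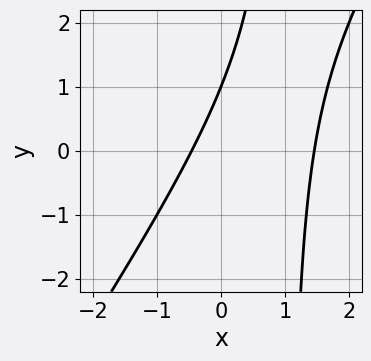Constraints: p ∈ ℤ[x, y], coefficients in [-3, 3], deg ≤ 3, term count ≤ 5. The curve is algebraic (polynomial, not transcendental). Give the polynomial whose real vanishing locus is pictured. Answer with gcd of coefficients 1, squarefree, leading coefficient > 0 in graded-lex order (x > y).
3*x^2 - 2*x*y - 3*x + 2*y - 2

Degree: no degree-1 curve has this shape, so deg p = 2.
Checking where it meets the axes: it meets the y-axis at y = 1 (among the integer gridlines).
Assembling these constraints gives the stated polynomial.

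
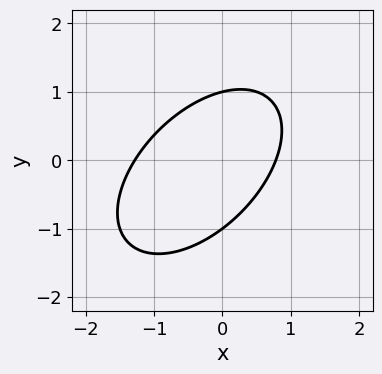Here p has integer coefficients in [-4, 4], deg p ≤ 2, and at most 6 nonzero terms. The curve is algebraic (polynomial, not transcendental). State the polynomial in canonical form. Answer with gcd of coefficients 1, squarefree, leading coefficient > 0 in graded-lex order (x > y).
1. deg p = 2. The shape is more complex than any degree-1 curve.
2. From the axis intercepts and sections: among the integer gridlines, it crosses the y-axis at y ∈ {-1, 1}.
3. Together with the visible shape, these determine p as stated.

2*x^2 - 2*x*y + 2*y^2 + x - 2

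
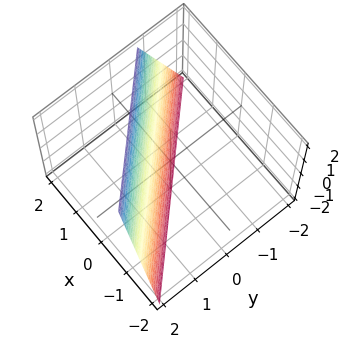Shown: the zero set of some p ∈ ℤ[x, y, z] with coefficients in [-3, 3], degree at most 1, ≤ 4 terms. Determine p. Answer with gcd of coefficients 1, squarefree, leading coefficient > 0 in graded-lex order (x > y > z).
3*x + 3*y - z - 2

First, the degree is 1 — the surface is flat (a plane).
Next, from the axis intercepts and sections: one z-axis crossing is at z = -2.
Finally, together with the visible shape, these determine p as stated.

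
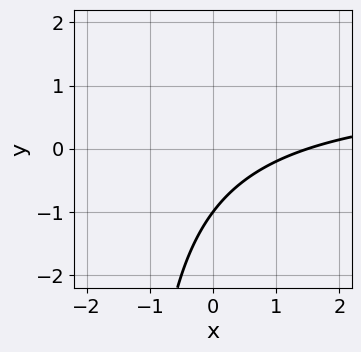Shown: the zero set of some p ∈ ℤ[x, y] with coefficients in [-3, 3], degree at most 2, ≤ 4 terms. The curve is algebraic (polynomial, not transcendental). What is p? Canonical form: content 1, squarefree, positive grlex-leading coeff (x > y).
2*x*y - 2*x + 3*y + 3

First, deg p = 2. No degree-1 curve has this shape.
Next, reading off the gridlines: one y-axis crossing is at y = -1.
Finally, the integer polynomial consistent with all of this is the stated p.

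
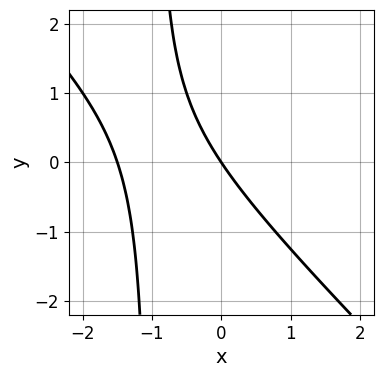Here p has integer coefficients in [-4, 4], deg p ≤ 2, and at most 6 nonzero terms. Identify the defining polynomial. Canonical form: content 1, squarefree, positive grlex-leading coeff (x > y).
2*x^2 + 2*x*y + 3*x + 2*y

(a) deg p = 2.
(b) Observable constraints: it meets the x-axis at x = 0 (among the integer gridlines); it crosses the y-axis at the gridline y = 0.
(c) These observations pin down the coefficients.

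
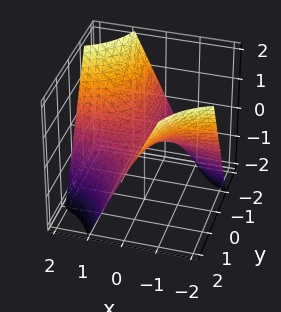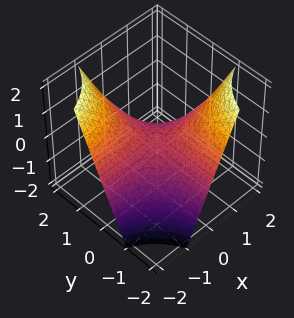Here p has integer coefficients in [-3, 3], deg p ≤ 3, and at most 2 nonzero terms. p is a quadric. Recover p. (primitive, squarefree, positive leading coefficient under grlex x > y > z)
1. Degree: a saddle surface; a quadric, so deg p = 2.
2. From the visible intercepts: the visible y-axis segment lies entirely on the surface; it meets the z-axis at z = 0 (among the integer gridlines); every point of the x-axis in the box is on the surface.
3. Putting this together gives p.

x*y + z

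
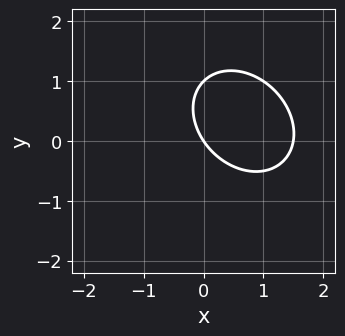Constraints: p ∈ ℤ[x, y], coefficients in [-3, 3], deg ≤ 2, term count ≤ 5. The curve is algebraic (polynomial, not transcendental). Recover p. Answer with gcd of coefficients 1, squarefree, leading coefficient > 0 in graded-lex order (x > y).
1. Degree: no degree-1 curve has this shape, so deg p = 2.
2. Reading off the gridlines: one x-axis crossing is at x = 0; the y-axis gridline crossings are at y ∈ {0, 1}.
3. Assembling these constraints gives the stated polynomial.

2*x^2 + x*y + 2*y^2 - 3*x - 2*y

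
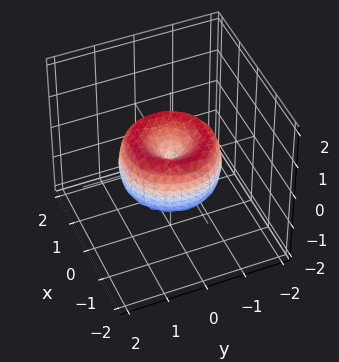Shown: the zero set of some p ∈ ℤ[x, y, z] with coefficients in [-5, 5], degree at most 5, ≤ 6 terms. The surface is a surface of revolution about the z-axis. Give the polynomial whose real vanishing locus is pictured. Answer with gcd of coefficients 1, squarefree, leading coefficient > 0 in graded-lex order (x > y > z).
deg p = 4. No degree-3 surface has this shape.
Symmetry: the surface is invariant under rotation about z: p = q(x² + y², z).
Checking where it meets the axes: it meets the y-axis at y = 0 (among the integer gridlines); it crosses the z-axis at the gridline z = 0.
Solving for integer coefficients yields p as stated.

2*x^4 + 4*x^2*y^2 + 2*y^4 - 3*x^2 - 3*y^2 + 2*z^2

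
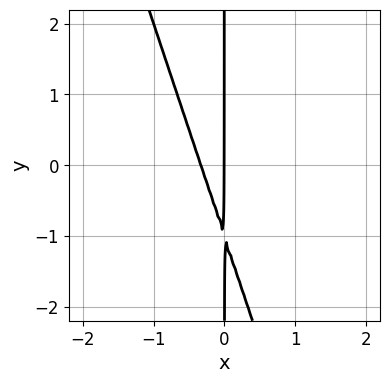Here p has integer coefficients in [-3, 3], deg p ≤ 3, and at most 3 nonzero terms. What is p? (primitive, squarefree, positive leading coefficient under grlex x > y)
deg p = 2.
Observable constraints: it crosses the x-axis at the gridline x = 0; every point of the y-axis in the box is on the curve.
Assembling these constraints gives the stated polynomial.

3*x^2 + x*y + x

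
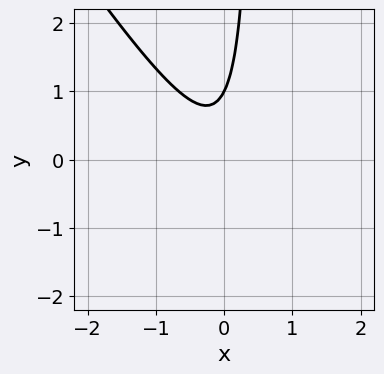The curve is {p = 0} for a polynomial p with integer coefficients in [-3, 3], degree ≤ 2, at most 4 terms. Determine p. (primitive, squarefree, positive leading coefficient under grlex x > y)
First, the degree is 2 — a generic line meets the curve in up to 2 points.
Next, reading off the gridlines: one y-axis crossing is at y = 1; no x-intercept at any integer in the box.
Finally, putting this together gives p.

3*x^2 + 2*x*y - y + 1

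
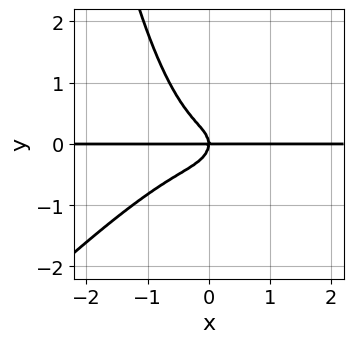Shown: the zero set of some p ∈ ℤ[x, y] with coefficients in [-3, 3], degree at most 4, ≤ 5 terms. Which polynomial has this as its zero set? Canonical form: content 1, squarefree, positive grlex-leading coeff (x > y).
(a) The degree is 4 — no degree-3 curve has this shape.
(b) From the axis intercepts and sections: every point of the x-axis in the box is on the curve; one y-axis crossing is at y = 0.
(c) These observations pin down the coefficients.

2*x^3*y - 2*x^2*y^2 + 2*y^3 + x*y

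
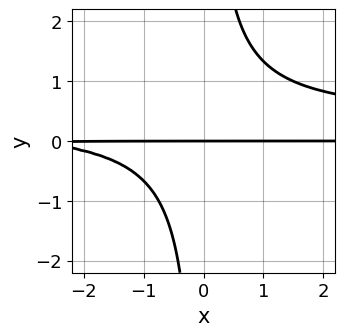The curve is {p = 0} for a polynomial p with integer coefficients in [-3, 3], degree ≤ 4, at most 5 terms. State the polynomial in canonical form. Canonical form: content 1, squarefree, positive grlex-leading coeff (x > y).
deg p = 3. No degree-2 curve has this shape.
Against the integer gridlines: every point of the x-axis in the box is on the curve; it meets the y-axis at y = 0 (among the integer gridlines).
Solving for integer coefficients yields p as stated.

3*x*y^2 - x*y - 3*y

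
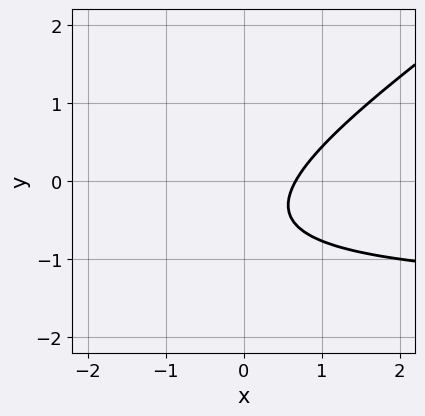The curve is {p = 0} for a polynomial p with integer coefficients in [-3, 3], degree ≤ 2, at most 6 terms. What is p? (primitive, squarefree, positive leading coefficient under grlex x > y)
First, degree: no degree-1 curve has this shape, so deg p = 2.
Next, from the visible intercepts: the curve avoids every integer y-axis point in the box.
Finally, fitting integer coefficients to these (and the overall shape) gives p.

2*x*y - 3*y^2 + 3*x - 3*y - 2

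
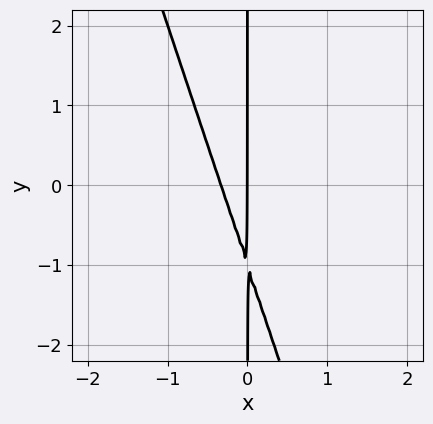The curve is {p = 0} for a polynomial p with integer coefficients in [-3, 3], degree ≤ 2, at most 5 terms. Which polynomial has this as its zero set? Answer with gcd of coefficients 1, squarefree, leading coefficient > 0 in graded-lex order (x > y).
3*x^2 + x*y + x

First, the degree is 2 — no degree-1 curve has this shape.
Then, from the visible intercepts: every point of the y-axis in the box is on the curve; it meets the x-axis at x = 0 (among the integer gridlines).
Finally, solving for integer coefficients yields p as stated.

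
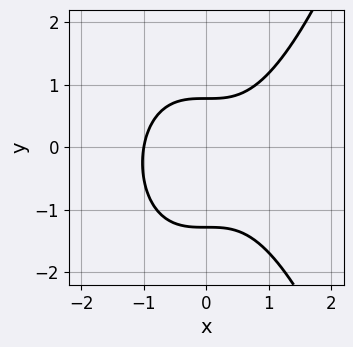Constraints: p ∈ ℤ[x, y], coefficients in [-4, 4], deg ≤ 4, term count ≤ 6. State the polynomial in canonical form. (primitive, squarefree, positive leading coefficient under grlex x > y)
First, the degree is 3 — a generic line meets the curve in up to 3 points.
Next, against the integer gridlines: it meets the x-axis at x = -1 (among the integer gridlines).
Finally, the integer polynomial consistent with all of this is the stated p.

2*x^3 - 2*y^2 - y + 2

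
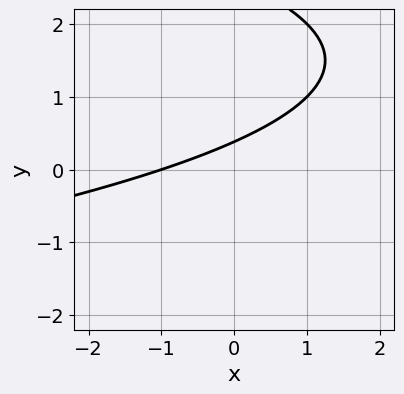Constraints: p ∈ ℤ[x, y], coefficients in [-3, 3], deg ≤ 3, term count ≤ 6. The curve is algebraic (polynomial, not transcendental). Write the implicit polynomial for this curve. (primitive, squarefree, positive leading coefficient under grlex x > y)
1. Degree: a generic line meets the curve in up to 2 points, so deg p = 2.
2. Reading off the gridlines: it crosses the x-axis at the gridline x = -1.
3. Together with the visible shape, these determine p as stated.

y^2 + x - 3*y + 1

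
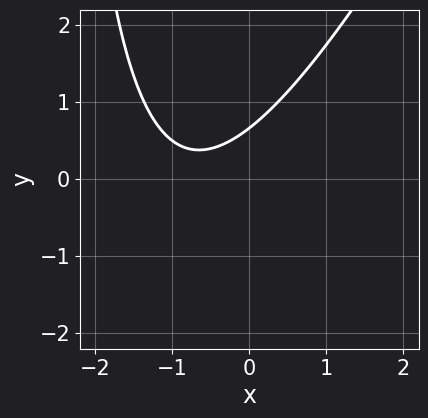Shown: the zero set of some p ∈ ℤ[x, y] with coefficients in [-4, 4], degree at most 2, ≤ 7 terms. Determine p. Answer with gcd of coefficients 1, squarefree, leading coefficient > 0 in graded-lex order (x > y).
2*x^2 - x*y + 3*x - 3*y + 2

(a) The degree is 2 — the shape is more complex than any degree-1 curve.
(b) Against the integer gridlines: no x-intercept at any integer in the box.
(c) Matching integer coefficients to the picture gives p.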